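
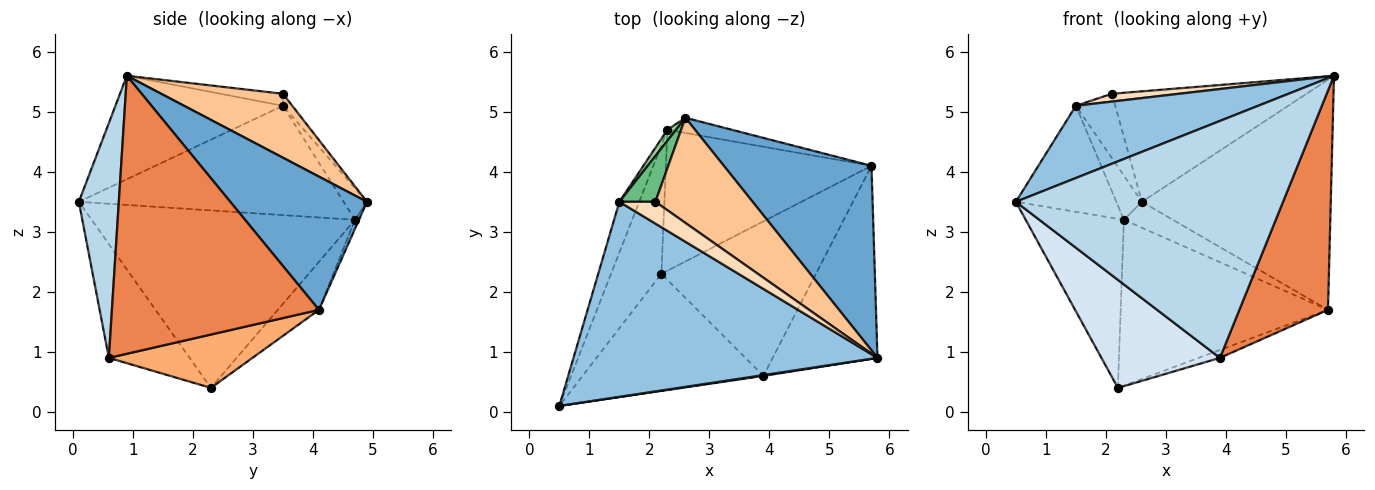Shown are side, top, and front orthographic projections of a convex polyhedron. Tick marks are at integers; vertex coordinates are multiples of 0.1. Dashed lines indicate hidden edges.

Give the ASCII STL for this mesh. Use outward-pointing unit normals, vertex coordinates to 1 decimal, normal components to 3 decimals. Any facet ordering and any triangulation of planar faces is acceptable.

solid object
 facet normal 0.492 0.679 0.545
  outer loop
   vertex 5.7 4.1 1.7
   vertex 2.6 4.9 3.5
   vertex 5.8 0.9 5.6
  endloop
 endfacet
 facet normal -0.304 -0.331 0.893
  outer loop
   vertex 1.5 3.5 5.1
   vertex 0.5 0.1 3.5
   vertex 5.8 0.9 5.6
  endloop
 endfacet
 facet normal 0.148 -0.989 0.003
  outer loop
   vertex 3.9 0.6 0.9
   vertex 5.8 0.9 5.6
   vertex 0.5 0.1 3.5
  endloop
 endfacet
 facet normal -0.420 -0.616 -0.667
  outer loop
   vertex 3.9 0.6 0.9
   vertex 0.5 0.1 3.5
   vertex 2.2 2.3 0.4
  endloop
 endfacet
 facet normal 0.869 -0.372 -0.327
  outer loop
   vertex 3.9 0.6 0.9
   vertex 5.7 4.1 1.7
   vertex 5.8 0.9 5.6
  endloop
 endfacet
 facet normal 0.326 0.048 -0.944
  outer loop
   vertex 3.9 0.6 0.9
   vertex 2.2 2.3 0.4
   vertex 5.7 4.1 1.7
  endloop
 endfacet
 facet normal 0.413 0.660 0.628
  outer loop
   vertex 2.1 3.5 5.3
   vertex 5.8 0.9 5.6
   vertex 2.6 4.9 3.5
  endloop
 endfacet
 facet normal -0.299 -0.322 0.898
  outer loop
   vertex 2.1 3.5 5.3
   vertex 1.5 3.5 5.1
   vertex 5.8 0.9 5.6
  endloop
 endfacet
 facet normal -0.190 0.800 0.569
  outer loop
   vertex 2.1 3.5 5.3
   vertex 2.6 4.9 3.5
   vertex 1.5 3.5 5.1
  endloop
 endfacet
 facet normal -0.664 0.726 0.179
  outer loop
   vertex 2.3 4.7 3.2
   vertex 1.5 3.5 5.1
   vertex 2.6 4.9 3.5
  endloop
 endfacet
 facet normal -0.070 0.861 -0.504
  outer loop
   vertex 2.3 4.7 3.2
   vertex 2.6 4.9 3.5
   vertex 5.7 4.1 1.7
  endloop
 endfacet
 facet normal -0.150 0.753 -0.640
  outer loop
   vertex 2.3 4.7 3.2
   vertex 5.7 4.1 1.7
   vertex 2.2 2.3 0.4
  endloop
 endfacet
 facet normal -0.906 0.338 -0.257
  outer loop
   vertex 2.3 4.7 3.2
   vertex 2.2 2.3 0.4
   vertex 0.5 0.1 3.5
  endloop
 endfacet
 facet normal -0.922 0.350 -0.167
  outer loop
   vertex 2.3 4.7 3.2
   vertex 0.5 0.1 3.5
   vertex 1.5 3.5 5.1
  endloop
 endfacet
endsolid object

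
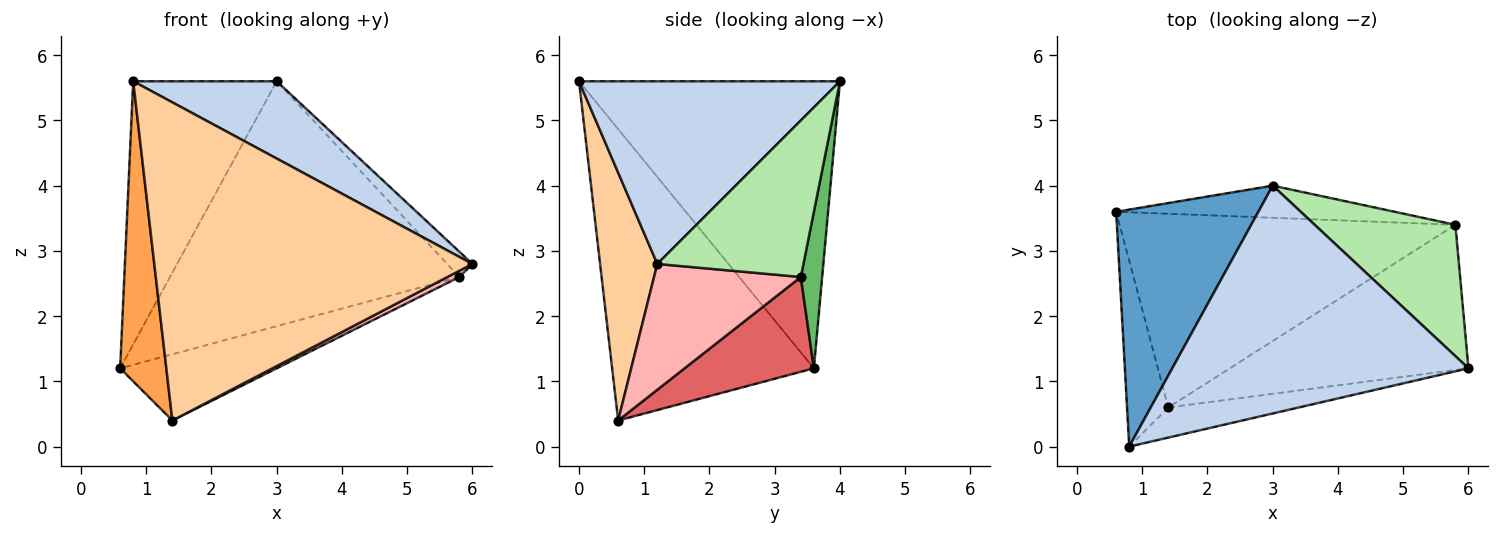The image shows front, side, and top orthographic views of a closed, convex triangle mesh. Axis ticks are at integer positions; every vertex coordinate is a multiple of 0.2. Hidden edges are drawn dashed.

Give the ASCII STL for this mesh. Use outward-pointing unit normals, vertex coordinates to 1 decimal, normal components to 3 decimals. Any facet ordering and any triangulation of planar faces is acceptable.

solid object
 facet normal -0.804 0.442 0.398
  outer loop
   vertex 3.0 4.0 5.6
   vertex 0.6 3.6 1.2
   vertex 0.8 0.0 5.6
  endloop
 endfacet
 facet normal 0.504 -0.277 0.818
  outer loop
   vertex 3.0 4.0 5.6
   vertex 0.8 0.0 5.6
   vertex 6.0 1.2 2.8
  endloop
 endfacet
 facet normal -0.966 -0.221 -0.137
  outer loop
   vertex 1.4 0.6 0.4
   vertex 0.8 0.0 5.6
   vertex 0.6 3.6 1.2
  endloop
 endfacet
 facet normal 0.176 -0.980 -0.093
  outer loop
   vertex 1.4 0.6 0.4
   vertex 6.0 1.2 2.8
   vertex 0.8 0.0 5.6
  endloop
 endfacet
 facet normal 0.073 0.989 -0.130
  outer loop
   vertex 5.8 3.4 2.6
   vertex 0.6 3.6 1.2
   vertex 3.0 4.0 5.6
  endloop
 endfacet
 facet normal 0.738 0.127 0.663
  outer loop
   vertex 5.8 3.4 2.6
   vertex 3.0 4.0 5.6
   vertex 6.0 1.2 2.8
  endloop
 endfacet
 facet normal 0.258 0.313 -0.914
  outer loop
   vertex 5.8 3.4 2.6
   vertex 1.4 0.6 0.4
   vertex 0.6 3.6 1.2
  endloop
 endfacet
 facet normal 0.466 -0.038 -0.884
  outer loop
   vertex 5.8 3.4 2.6
   vertex 6.0 1.2 2.8
   vertex 1.4 0.6 0.4
  endloop
 endfacet
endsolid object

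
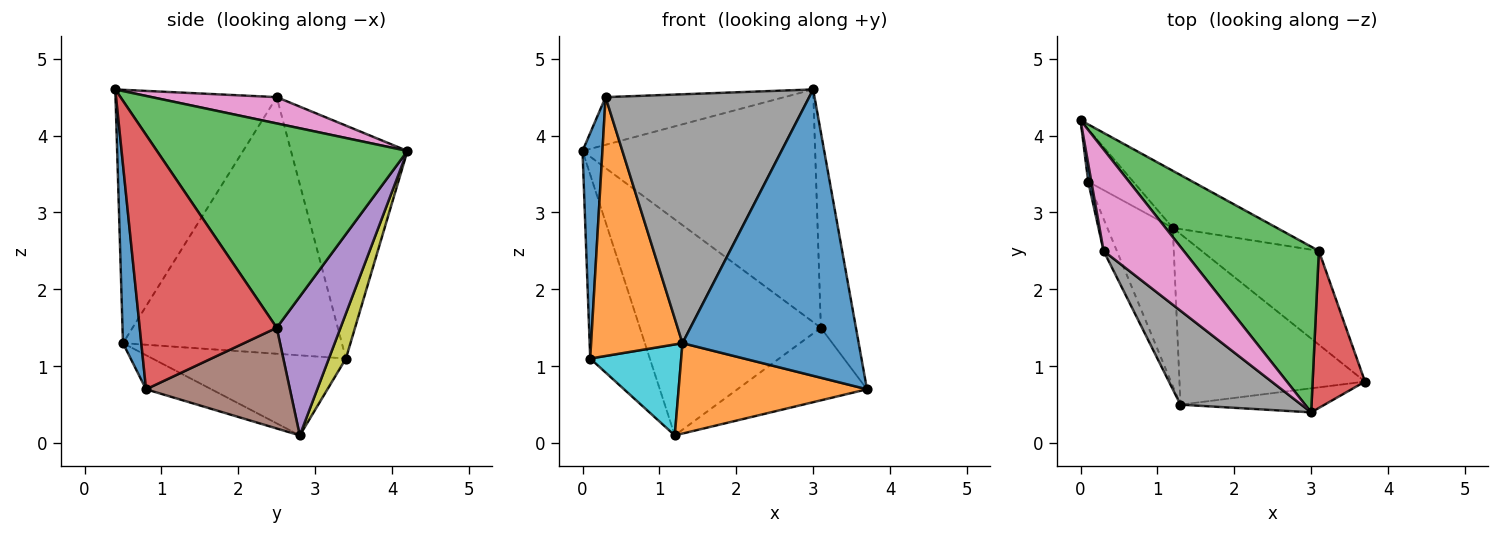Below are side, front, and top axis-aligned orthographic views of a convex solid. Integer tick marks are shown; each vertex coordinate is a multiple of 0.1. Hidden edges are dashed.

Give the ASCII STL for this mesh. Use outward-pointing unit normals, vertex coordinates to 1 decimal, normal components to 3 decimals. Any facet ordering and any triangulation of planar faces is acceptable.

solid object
 facet normal 0.103 -0.991 -0.083
  outer loop
   vertex 1.3 0.5 1.3
   vertex 3.7 0.8 0.7
   vertex 3.0 0.4 4.6
  endloop
 endfacet
 facet normal -0.160 -0.462 -0.872
  outer loop
   vertex 1.3 0.5 1.3
   vertex 1.2 2.8 0.1
   vertex 3.7 0.8 0.7
  endloop
 endfacet
 facet normal 0.659 0.612 0.436
  outer loop
   vertex 3.1 2.5 1.5
   vertex 0.0 4.2 3.8
   vertex 3.0 0.4 4.6
  endloop
 endfacet
 facet normal 0.950 0.243 0.195
  outer loop
   vertex 3.1 2.5 1.5
   vertex 3.0 0.4 4.6
   vertex 3.7 0.8 0.7
  endloop
 endfacet
 facet normal 0.323 0.915 -0.242
  outer loop
   vertex 3.1 2.5 1.5
   vertex 1.2 2.8 0.1
   vertex 0.0 4.2 3.8
  endloop
 endfacet
 facet normal 0.562 0.506 -0.654
  outer loop
   vertex 3.1 2.5 1.5
   vertex 3.7 0.8 0.7
   vertex 1.2 2.8 0.1
  endloop
 endfacet
 facet normal 0.285 0.408 0.868
  outer loop
   vertex 0.3 2.5 4.5
   vertex 3.0 0.4 4.6
   vertex 0.0 4.2 3.8
  endloop
 endfacet
 facet normal -0.595 -0.752 0.284
  outer loop
   vertex 0.3 2.5 4.5
   vertex 1.3 0.5 1.3
   vertex 3.0 0.4 4.6
  endloop
 endfacet
 facet normal 0.265 0.927 -0.265
  outer loop
   vertex 0.1 3.4 1.1
   vertex 0.0 4.2 3.8
   vertex 1.2 2.8 0.1
  endloop
 endfacet
 facet normal -0.727 -0.342 -0.595
  outer loop
   vertex 0.1 3.4 1.1
   vertex 1.2 2.8 0.1
   vertex 1.3 0.5 1.3
  endloop
 endfacet
 facet normal -0.986 -0.168 0.013
  outer loop
   vertex 0.1 3.4 1.1
   vertex 0.3 2.5 4.5
   vertex 0.0 4.2 3.8
  endloop
 endfacet
 facet normal -0.922 -0.385 -0.048
  outer loop
   vertex 0.1 3.4 1.1
   vertex 1.3 0.5 1.3
   vertex 0.3 2.5 4.5
  endloop
 endfacet
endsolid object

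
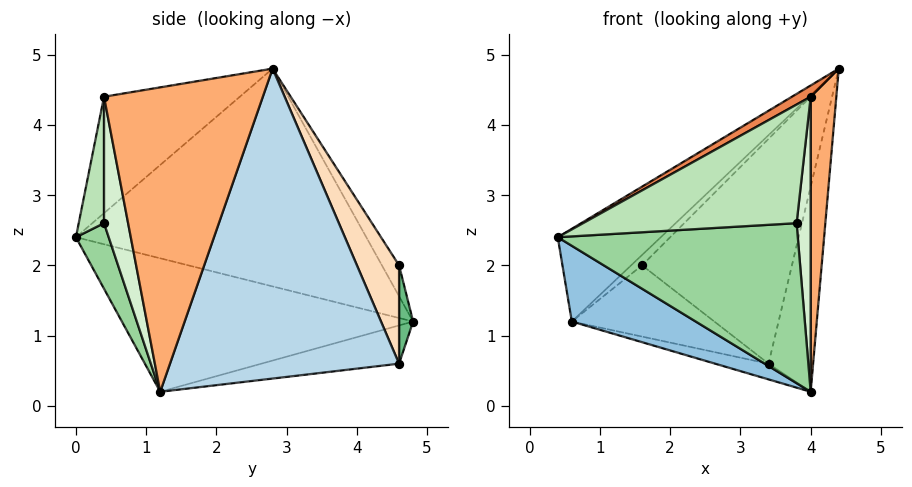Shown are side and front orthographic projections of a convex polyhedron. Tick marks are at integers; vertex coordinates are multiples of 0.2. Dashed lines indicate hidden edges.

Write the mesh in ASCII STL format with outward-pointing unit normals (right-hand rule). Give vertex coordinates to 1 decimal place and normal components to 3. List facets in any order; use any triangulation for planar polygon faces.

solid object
 facet normal -0.609 0.216 0.763
  outer loop
   vertex 0.6 4.8 1.2
   vertex 0.4 0.0 2.4
   vertex 4.4 2.8 4.8
  endloop
 endfacet
 facet normal -0.463 -0.197 -0.864
  outer loop
   vertex 4.0 1.2 0.2
   vertex 0.4 0.0 2.4
   vertex 0.6 4.8 1.2
  endloop
 endfacet
 facet normal 0.970 0.189 -0.150
  outer loop
   vertex 3.4 4.6 0.6
   vertex 4.4 2.8 4.8
   vertex 4.0 1.2 0.2
  endloop
 endfacet
 facet normal -0.203 0.079 -0.976
  outer loop
   vertex 3.4 4.6 0.6
   vertex 4.0 1.2 0.2
   vertex 0.6 4.8 1.2
  endloop
 endfacet
 facet normal -0.479 -0.066 0.875
  outer loop
   vertex 4.0 0.4 4.4
   vertex 4.4 2.8 4.8
   vertex 0.4 0.0 2.4
  endloop
 endfacet
 facet normal 0.987 -0.159 -0.030
  outer loop
   vertex 4.0 0.4 4.4
   vertex 4.0 1.2 0.2
   vertex 4.4 2.8 4.8
  endloop
 endfacet
 facet normal -0.543 0.346 0.765
  outer loop
   vertex 1.6 4.6 2.0
   vertex 0.6 4.8 1.2
   vertex 4.4 2.8 4.8
  endloop
 endfacet
 facet normal 0.256 0.909 0.329
  outer loop
   vertex 1.6 4.6 2.0
   vertex 4.4 2.8 4.8
   vertex 3.4 4.6 0.6
  endloop
 endfacet
 facet normal 0.097 0.987 0.125
  outer loop
   vertex 1.6 4.6 2.0
   vertex 3.4 4.6 0.6
   vertex 0.6 4.8 1.2
  endloop
 endfacet
 facet normal 0.129 -0.944 -0.304
  outer loop
   vertex 3.8 0.4 2.6
   vertex 0.4 0.0 2.4
   vertex 4.0 1.2 0.2
  endloop
 endfacet
 facet normal 0.118 -0.993 -0.013
  outer loop
   vertex 3.8 0.4 2.6
   vertex 4.0 0.4 4.4
   vertex 0.4 0.0 2.4
  endloop
 endfacet
 facet normal 0.860 -0.502 -0.096
  outer loop
   vertex 3.8 0.4 2.6
   vertex 4.0 1.2 0.2
   vertex 4.0 0.4 4.4
  endloop
 endfacet
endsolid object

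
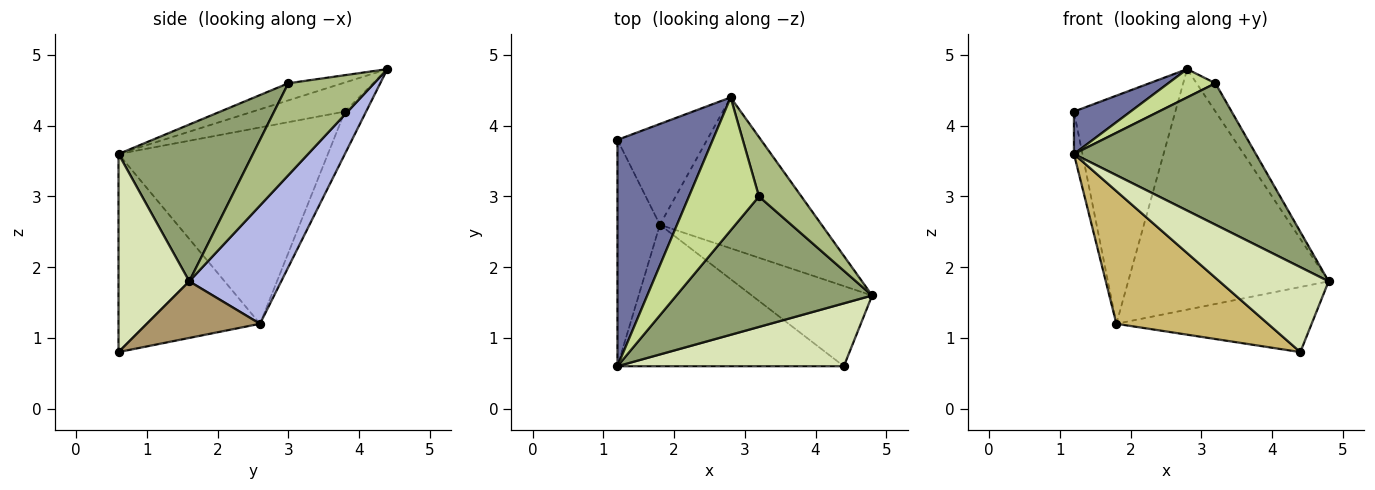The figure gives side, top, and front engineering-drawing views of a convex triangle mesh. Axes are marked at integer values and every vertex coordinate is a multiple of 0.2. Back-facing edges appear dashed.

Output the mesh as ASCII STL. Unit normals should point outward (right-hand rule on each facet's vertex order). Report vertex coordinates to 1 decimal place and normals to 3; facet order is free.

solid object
 facet normal -0.287 -0.177 0.942
  outer loop
   vertex 2.8 4.4 4.8
   vertex 1.2 3.8 4.2
   vertex 1.2 0.6 3.6
  endloop
 endfacet
 facet normal -0.977 0.040 -0.211
  outer loop
   vertex 1.8 2.6 1.2
   vertex 1.2 0.6 3.6
   vertex 1.2 3.8 4.2
  endloop
 endfacet
 facet normal -0.188 0.898 -0.397
  outer loop
   vertex 1.8 2.6 1.2
   vertex 1.2 3.8 4.2
   vertex 2.8 4.4 4.8
  endloop
 endfacet
 facet normal 0.362 0.790 -0.495
  outer loop
   vertex 1.8 2.6 1.2
   vertex 2.8 4.4 4.8
   vertex 4.8 1.6 1.8
  endloop
 endfacet
 facet normal 0.477 -0.646 0.596
  outer loop
   vertex 3.2 3.0 4.6
   vertex 1.2 0.6 3.6
   vertex 4.8 1.6 1.8
  endloop
 endfacet
 facet normal 0.890 0.196 0.411
  outer loop
   vertex 3.2 3.0 4.6
   vertex 4.8 1.6 1.8
   vertex 2.8 4.4 4.8
  endloop
 endfacet
 facet normal -0.233 -0.202 0.951
  outer loop
   vertex 3.2 3.0 4.6
   vertex 2.8 4.4 4.8
   vertex 1.2 0.6 3.6
  endloop
 endfacet
 facet normal 0.462 -0.713 0.528
  outer loop
   vertex 4.4 0.6 0.8
   vertex 4.8 1.6 1.8
   vertex 1.2 0.6 3.6
  endloop
 endfacet
 facet normal 0.343 0.592 -0.729
  outer loop
   vertex 4.4 0.6 0.8
   vertex 1.8 2.6 1.2
   vertex 4.8 1.6 1.8
  endloop
 endfacet
 facet normal -0.538 -0.576 -0.615
  outer loop
   vertex 4.4 0.6 0.8
   vertex 1.2 0.6 3.6
   vertex 1.8 2.6 1.2
  endloop
 endfacet
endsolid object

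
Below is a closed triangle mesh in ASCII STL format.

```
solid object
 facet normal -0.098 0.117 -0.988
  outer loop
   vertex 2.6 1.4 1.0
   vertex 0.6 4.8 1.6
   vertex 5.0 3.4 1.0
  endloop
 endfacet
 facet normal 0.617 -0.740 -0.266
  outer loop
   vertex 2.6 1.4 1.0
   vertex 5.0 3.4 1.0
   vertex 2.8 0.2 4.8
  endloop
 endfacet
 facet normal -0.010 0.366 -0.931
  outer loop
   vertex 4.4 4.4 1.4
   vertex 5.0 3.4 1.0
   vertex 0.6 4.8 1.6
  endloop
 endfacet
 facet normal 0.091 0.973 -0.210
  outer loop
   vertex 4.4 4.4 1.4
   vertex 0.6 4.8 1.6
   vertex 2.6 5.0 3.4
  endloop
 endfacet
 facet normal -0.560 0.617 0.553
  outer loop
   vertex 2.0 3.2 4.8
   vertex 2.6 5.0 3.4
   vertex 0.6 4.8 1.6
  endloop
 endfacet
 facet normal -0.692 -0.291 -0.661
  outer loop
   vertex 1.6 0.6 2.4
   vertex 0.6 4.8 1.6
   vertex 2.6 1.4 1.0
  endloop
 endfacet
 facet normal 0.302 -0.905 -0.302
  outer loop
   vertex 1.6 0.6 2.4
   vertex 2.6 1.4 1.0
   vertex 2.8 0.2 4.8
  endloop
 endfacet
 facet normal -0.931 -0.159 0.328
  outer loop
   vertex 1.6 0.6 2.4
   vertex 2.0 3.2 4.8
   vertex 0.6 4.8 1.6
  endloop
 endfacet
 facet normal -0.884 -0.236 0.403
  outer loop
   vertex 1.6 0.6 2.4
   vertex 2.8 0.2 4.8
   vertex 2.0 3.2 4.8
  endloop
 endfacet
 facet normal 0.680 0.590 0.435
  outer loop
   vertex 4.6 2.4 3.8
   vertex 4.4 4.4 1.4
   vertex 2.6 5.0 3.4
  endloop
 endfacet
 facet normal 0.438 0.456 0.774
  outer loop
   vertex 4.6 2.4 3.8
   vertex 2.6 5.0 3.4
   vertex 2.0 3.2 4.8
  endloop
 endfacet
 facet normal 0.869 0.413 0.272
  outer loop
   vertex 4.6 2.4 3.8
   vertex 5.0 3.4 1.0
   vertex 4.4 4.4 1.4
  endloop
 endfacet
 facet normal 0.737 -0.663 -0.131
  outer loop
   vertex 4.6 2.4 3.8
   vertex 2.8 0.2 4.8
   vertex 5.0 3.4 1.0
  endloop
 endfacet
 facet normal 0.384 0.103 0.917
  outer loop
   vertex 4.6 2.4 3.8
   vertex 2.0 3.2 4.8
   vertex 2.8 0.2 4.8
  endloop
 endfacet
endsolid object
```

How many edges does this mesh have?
21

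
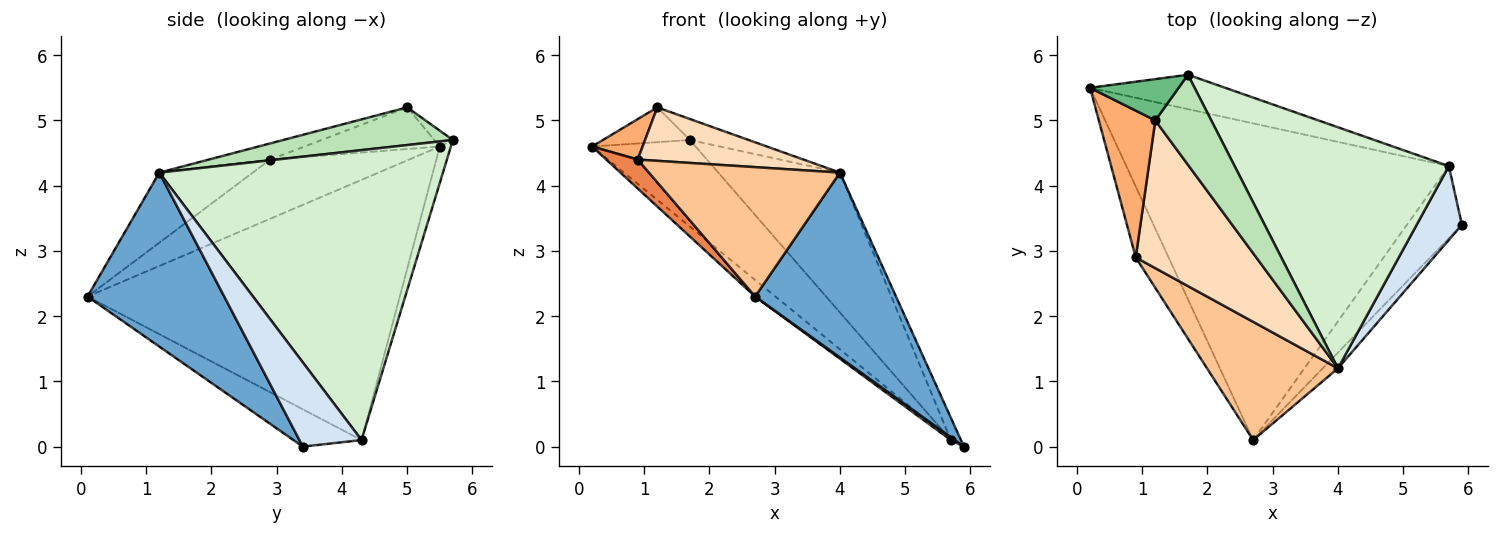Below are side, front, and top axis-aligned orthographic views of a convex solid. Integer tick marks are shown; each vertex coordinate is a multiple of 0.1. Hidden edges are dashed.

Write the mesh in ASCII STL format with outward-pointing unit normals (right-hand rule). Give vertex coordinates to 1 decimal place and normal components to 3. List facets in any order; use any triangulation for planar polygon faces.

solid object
 facet normal 0.695 -0.716 -0.061
  outer loop
   vertex 4.0 1.2 4.2
   vertex 2.7 0.1 2.3
   vertex 5.9 3.4 0.0
  endloop
 endfacet
 facet normal -0.627 0.041 -0.778
  outer loop
   vertex 5.7 4.3 0.1
   vertex 2.7 0.1 2.3
   vertex 0.2 5.5 4.6
  endloop
 endfacet
 facet normal -0.561 -0.033 -0.827
  outer loop
   vertex 5.7 4.3 0.1
   vertex 5.9 3.4 0.0
   vertex 2.7 0.1 2.3
  endloop
 endfacet
 facet normal 0.872 0.142 0.469
  outer loop
   vertex 5.7 4.3 0.1
   vertex 4.0 1.2 4.2
   vertex 5.9 3.4 0.0
  endloop
 endfacet
 facet normal -0.858 -0.194 -0.476
  outer loop
   vertex 0.9 2.9 4.4
   vertex 0.2 5.5 4.6
   vertex 2.7 0.1 2.3
  endloop
 endfacet
 facet normal -0.580 -0.216 0.786
  outer loop
   vertex 0.9 2.9 4.4
   vertex 1.2 5.0 5.2
   vertex 0.2 5.5 4.6
  endloop
 endfacet
 facet normal -0.340 -0.694 0.634
  outer loop
   vertex 0.9 2.9 4.4
   vertex 2.7 0.1 2.3
   vertex 4.0 1.2 4.2
  endloop
 endfacet
 facet normal -0.125 -0.338 0.933
  outer loop
   vertex 0.9 2.9 4.4
   vertex 4.0 1.2 4.2
   vertex 1.2 5.0 5.2
  endloop
 endfacet
 facet normal -0.136 0.638 0.758
  outer loop
   vertex 1.7 5.7 4.7
   vertex 0.2 5.5 4.6
   vertex 1.2 5.0 5.2
  endloop
 endfacet
 facet normal -0.099 0.925 -0.367
  outer loop
   vertex 1.7 5.7 4.7
   vertex 5.7 4.3 0.1
   vertex 0.2 5.5 4.6
  endloop
 endfacet
 facet normal 0.548 0.190 0.814
  outer loop
   vertex 1.7 5.7 4.7
   vertex 1.2 5.0 5.2
   vertex 4.0 1.2 4.2
  endloop
 endfacet
 facet normal 0.760 0.326 0.562
  outer loop
   vertex 1.7 5.7 4.7
   vertex 4.0 1.2 4.2
   vertex 5.7 4.3 0.1
  endloop
 endfacet
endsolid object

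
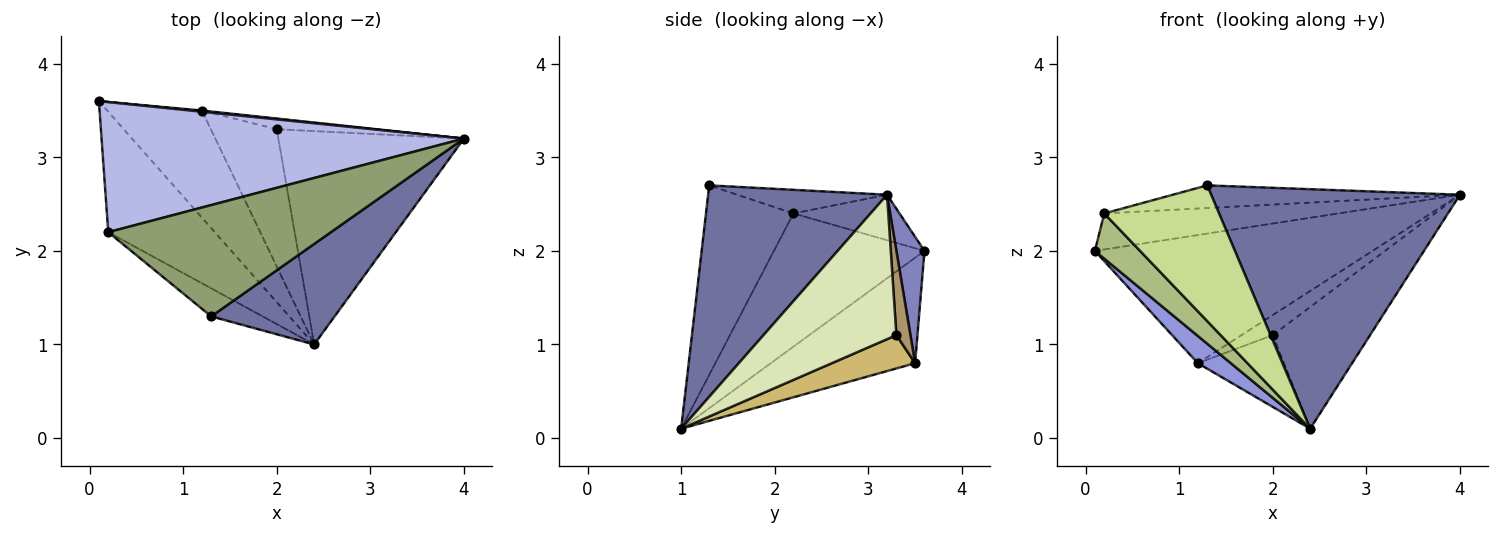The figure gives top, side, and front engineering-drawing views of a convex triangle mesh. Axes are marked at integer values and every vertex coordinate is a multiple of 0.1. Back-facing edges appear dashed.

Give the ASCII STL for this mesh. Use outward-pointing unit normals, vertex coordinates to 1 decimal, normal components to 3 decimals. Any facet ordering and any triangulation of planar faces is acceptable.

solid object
 facet normal 0.553 -0.768 0.323
  outer loop
   vertex 1.3 1.3 2.7
   vertex 2.4 1.0 0.1
   vertex 4.0 3.2 2.6
  endloop
 endfacet
 facet normal 0.101 0.995 0.009
  outer loop
   vertex 1.2 3.5 0.8
   vertex 0.1 3.6 2.0
   vertex 4.0 3.2 2.6
  endloop
 endfacet
 facet normal -0.734 -0.168 -0.659
  outer loop
   vertex 1.2 3.5 0.8
   vertex 2.4 1.0 0.1
   vertex 0.1 3.6 2.0
  endloop
 endfacet
 facet normal -0.120 0.265 0.957
  outer loop
   vertex 0.2 2.2 2.4
   vertex 4.0 3.2 2.6
   vertex 0.1 3.6 2.0
  endloop
 endfacet
 facet normal -0.104 0.198 0.975
  outer loop
   vertex 0.2 2.2 2.4
   vertex 1.3 1.3 2.7
   vertex 4.0 3.2 2.6
  endloop
 endfacet
 facet normal -0.760 -0.228 -0.608
  outer loop
   vertex 0.2 2.2 2.4
   vertex 0.1 3.6 2.0
   vertex 2.4 1.0 0.1
  endloop
 endfacet
 facet normal -0.598 -0.785 -0.162
  outer loop
   vertex 0.2 2.2 2.4
   vertex 2.4 1.0 0.1
   vertex 1.3 1.3 2.7
  endloop
 endfacet
 facet normal 0.560 0.410 -0.720
  outer loop
   vertex 2.0 3.3 1.1
   vertex 4.0 3.2 2.6
   vertex 2.4 1.0 0.1
  endloop
 endfacet
 facet normal 0.369 0.820 -0.437
  outer loop
   vertex 2.0 3.3 1.1
   vertex 1.2 3.5 0.8
   vertex 4.0 3.2 2.6
  endloop
 endfacet
 facet normal 0.409 0.423 -0.809
  outer loop
   vertex 2.0 3.3 1.1
   vertex 2.4 1.0 0.1
   vertex 1.2 3.5 0.8
  endloop
 endfacet
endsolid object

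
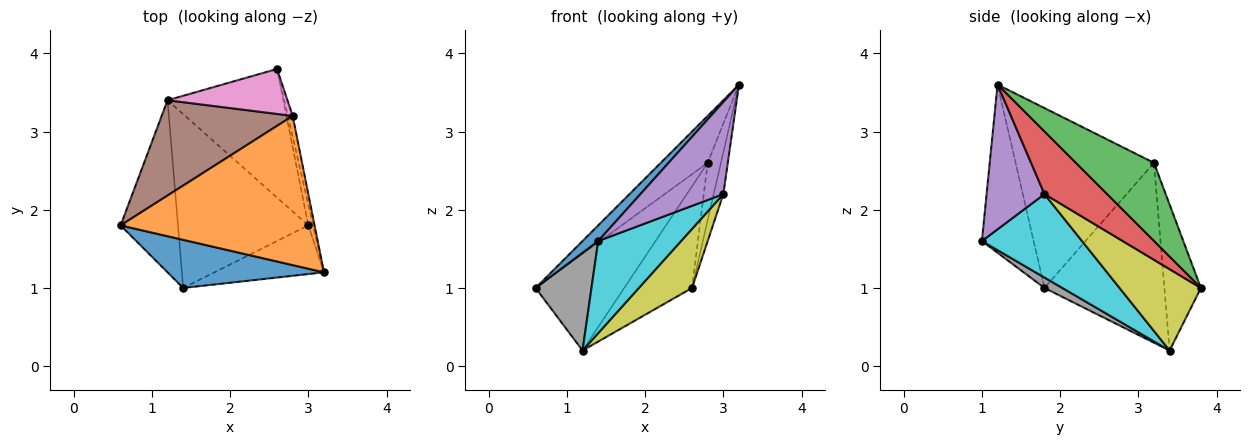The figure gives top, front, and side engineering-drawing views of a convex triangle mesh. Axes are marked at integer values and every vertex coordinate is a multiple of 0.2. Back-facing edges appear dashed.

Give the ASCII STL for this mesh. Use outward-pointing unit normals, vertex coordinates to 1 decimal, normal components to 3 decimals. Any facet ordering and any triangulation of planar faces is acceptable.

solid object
 facet normal -0.715 -0.216 0.665
  outer loop
   vertex 1.4 1.0 1.6
   vertex 3.2 1.2 3.6
   vertex 0.6 1.8 1.0
  endloop
 endfacet
 facet normal -0.663 0.225 0.714
  outer loop
   vertex 2.8 3.2 2.6
   vertex 0.6 1.8 1.0
   vertex 3.2 1.2 3.6
  endloop
 endfacet
 facet normal 0.984 0.167 -0.061
  outer loop
   vertex 2.8 3.2 2.6
   vertex 3.2 1.2 3.6
   vertex 2.6 3.8 1.0
  endloop
 endfacet
 facet normal 0.986 0.152 -0.076
  outer loop
   vertex 3.0 1.8 2.2
   vertex 2.6 3.8 1.0
   vertex 3.2 1.2 3.6
  endloop
 endfacet
 facet normal 0.525 -0.752 -0.397
  outer loop
   vertex 3.0 1.8 2.2
   vertex 3.2 1.2 3.6
   vertex 1.4 1.0 1.6
  endloop
 endfacet
 facet normal -0.694 0.513 0.505
  outer loop
   vertex 1.2 3.4 0.2
   vertex 0.6 1.8 1.0
   vertex 2.8 3.2 2.6
  endloop
 endfacet
 facet normal -0.442 0.820 0.363
  outer loop
   vertex 1.2 3.4 0.2
   vertex 2.8 3.2 2.6
   vertex 2.6 3.8 1.0
  endloop
 endfacet
 facet normal 0.156 -0.488 -0.859
  outer loop
   vertex 1.2 3.4 0.2
   vertex 1.4 1.0 1.6
   vertex 0.6 1.8 1.0
  endloop
 endfacet
 facet normal 0.538 -0.352 -0.766
  outer loop
   vertex 1.2 3.4 0.2
   vertex 2.6 3.8 1.0
   vertex 3.0 1.8 2.2
  endloop
 endfacet
 facet normal 0.492 -0.408 -0.769
  outer loop
   vertex 1.2 3.4 0.2
   vertex 3.0 1.8 2.2
   vertex 1.4 1.0 1.6
  endloop
 endfacet
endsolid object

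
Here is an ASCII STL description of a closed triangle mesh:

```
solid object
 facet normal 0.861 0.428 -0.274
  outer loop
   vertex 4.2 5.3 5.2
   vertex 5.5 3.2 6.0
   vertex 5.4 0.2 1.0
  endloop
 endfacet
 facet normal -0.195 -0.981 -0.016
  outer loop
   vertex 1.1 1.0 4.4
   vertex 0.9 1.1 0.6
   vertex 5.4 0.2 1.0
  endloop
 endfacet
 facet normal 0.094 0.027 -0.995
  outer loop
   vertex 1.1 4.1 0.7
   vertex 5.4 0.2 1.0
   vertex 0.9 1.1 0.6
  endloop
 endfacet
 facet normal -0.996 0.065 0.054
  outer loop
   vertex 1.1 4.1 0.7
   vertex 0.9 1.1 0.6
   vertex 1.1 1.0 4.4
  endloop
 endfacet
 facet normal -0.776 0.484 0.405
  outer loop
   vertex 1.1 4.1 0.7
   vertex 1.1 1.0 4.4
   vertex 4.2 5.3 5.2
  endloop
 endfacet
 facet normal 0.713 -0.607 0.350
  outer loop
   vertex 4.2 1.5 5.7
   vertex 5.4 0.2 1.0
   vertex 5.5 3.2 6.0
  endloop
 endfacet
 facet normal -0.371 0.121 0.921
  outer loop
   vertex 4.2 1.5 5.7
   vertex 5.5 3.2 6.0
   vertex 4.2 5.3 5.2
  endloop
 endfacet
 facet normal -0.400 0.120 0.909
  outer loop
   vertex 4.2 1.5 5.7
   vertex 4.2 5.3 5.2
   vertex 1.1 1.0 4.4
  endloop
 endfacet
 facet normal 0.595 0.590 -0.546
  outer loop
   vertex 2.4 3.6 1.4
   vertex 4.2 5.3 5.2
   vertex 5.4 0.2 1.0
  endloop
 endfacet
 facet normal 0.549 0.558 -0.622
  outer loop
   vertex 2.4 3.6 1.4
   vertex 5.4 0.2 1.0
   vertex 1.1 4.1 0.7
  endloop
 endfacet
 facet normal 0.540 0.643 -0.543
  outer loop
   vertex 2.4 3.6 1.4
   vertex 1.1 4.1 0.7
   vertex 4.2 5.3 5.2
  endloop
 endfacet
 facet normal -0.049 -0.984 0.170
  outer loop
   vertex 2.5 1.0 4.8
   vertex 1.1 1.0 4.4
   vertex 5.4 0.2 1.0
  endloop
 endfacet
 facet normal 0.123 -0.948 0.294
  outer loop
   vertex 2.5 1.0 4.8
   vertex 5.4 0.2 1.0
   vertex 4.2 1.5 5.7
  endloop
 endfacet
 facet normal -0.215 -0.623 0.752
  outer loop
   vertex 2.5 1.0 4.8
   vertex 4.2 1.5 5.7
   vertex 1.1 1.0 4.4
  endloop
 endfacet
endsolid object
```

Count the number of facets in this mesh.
14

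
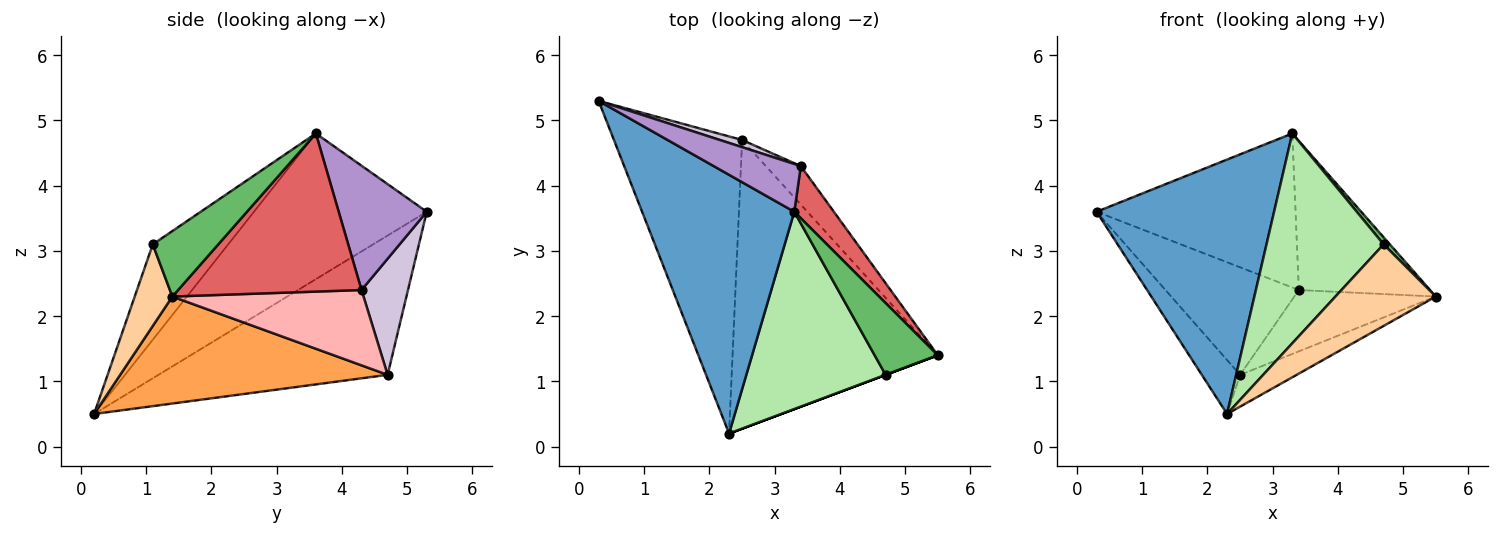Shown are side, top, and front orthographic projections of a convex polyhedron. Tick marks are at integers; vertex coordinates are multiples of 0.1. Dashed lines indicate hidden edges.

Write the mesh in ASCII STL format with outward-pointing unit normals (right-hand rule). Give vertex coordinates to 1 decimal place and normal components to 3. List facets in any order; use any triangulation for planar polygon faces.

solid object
 facet normal -0.564 -0.579 0.589
  outer loop
   vertex 3.3 3.6 4.8
   vertex 0.3 5.3 3.6
   vertex 2.3 0.2 0.5
  endloop
 endfacet
 facet normal -0.730 0.122 -0.672
  outer loop
   vertex 2.5 4.7 1.1
   vertex 2.3 0.2 0.5
   vertex 0.3 5.3 3.6
  endloop
 endfacet
 facet normal 0.460 0.097 -0.883
  outer loop
   vertex 2.5 4.7 1.1
   vertex 5.5 1.4 2.3
   vertex 2.3 0.2 0.5
  endloop
 endfacet
 facet normal 0.351 -0.936 0.000
  outer loop
   vertex 4.7 1.1 3.1
   vertex 2.3 0.2 0.5
   vertex 5.5 1.4 2.3
  endloop
 endfacet
 facet normal 0.718 -0.069 0.692
  outer loop
   vertex 4.7 1.1 3.1
   vertex 5.5 1.4 2.3
   vertex 3.3 3.6 4.8
  endloop
 endfacet
 facet normal -0.425 -0.660 0.620
  outer loop
   vertex 4.7 1.1 3.1
   vertex 3.3 3.6 4.8
   vertex 2.3 0.2 0.5
  endloop
 endfacet
 facet normal 0.797 0.570 0.200
  outer loop
   vertex 3.4 4.3 2.4
   vertex 3.3 3.6 4.8
   vertex 5.5 1.4 2.3
  endloop
 endfacet
 facet normal 0.753 0.557 -0.350
  outer loop
   vertex 3.4 4.3 2.4
   vertex 5.5 1.4 2.3
   vertex 2.5 4.7 1.1
  endloop
 endfacet
 facet normal 0.389 0.880 0.273
  outer loop
   vertex 3.4 4.3 2.4
   vertex 0.3 5.3 3.6
   vertex 3.3 3.6 4.8
  endloop
 endfacet
 facet normal 0.328 0.942 0.063
  outer loop
   vertex 3.4 4.3 2.4
   vertex 2.5 4.7 1.1
   vertex 0.3 5.3 3.6
  endloop
 endfacet
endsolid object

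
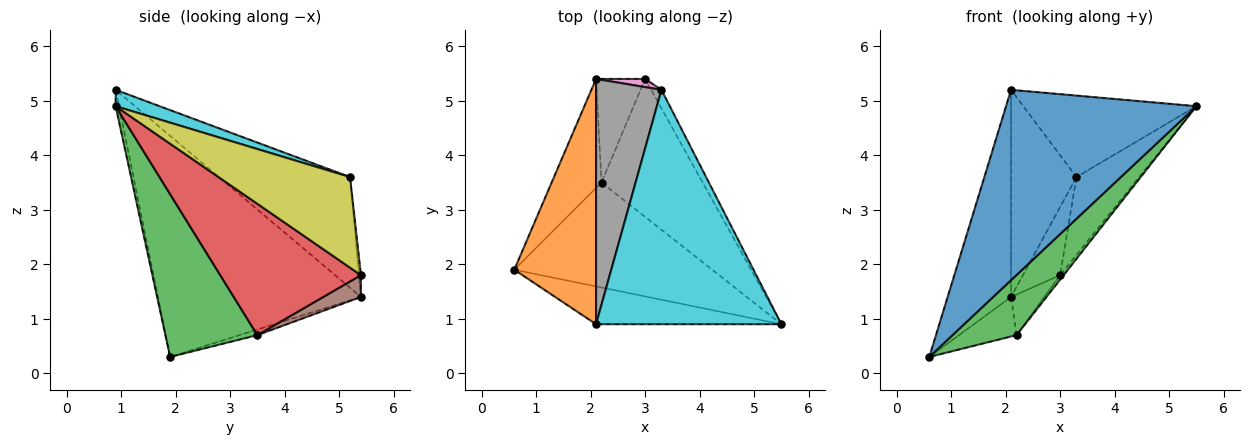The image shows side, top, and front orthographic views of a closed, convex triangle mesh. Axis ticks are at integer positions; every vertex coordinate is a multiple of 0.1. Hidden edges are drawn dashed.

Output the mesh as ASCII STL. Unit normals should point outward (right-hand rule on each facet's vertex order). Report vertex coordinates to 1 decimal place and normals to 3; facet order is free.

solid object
 facet normal -0.017 -0.981 -0.195
  outer loop
   vertex 2.1 0.9 5.2
   vertex 0.6 1.9 0.3
   vertex 5.5 0.9 4.9
  endloop
 endfacet
 facet normal -0.900 0.281 0.333
  outer loop
   vertex 2.1 5.4 1.4
   vertex 0.6 1.9 0.3
   vertex 2.1 0.9 5.2
  endloop
 endfacet
 facet normal 0.581 -0.404 -0.707
  outer loop
   vertex 2.2 3.5 0.7
   vertex 5.5 0.9 4.9
   vertex 0.6 1.9 0.3
  endloop
 endfacet
 facet normal 0.792 0.020 -0.610
  outer loop
   vertex 2.2 3.5 0.7
   vertex 3.0 5.4 1.8
   vertex 5.5 0.9 4.9
  endloop
 endfacet
 facet normal -0.105 0.339 -0.935
  outer loop
   vertex 2.2 3.5 0.7
   vertex 0.6 1.9 0.3
   vertex 2.1 5.4 1.4
  endloop
 endfacet
 facet normal 0.382 0.337 -0.860
  outer loop
   vertex 2.2 3.5 0.7
   vertex 2.1 5.4 1.4
   vertex 3.0 5.4 1.8
  endloop
 endfacet
 facet normal -0.053 0.991 0.119
  outer loop
   vertex 3.3 5.2 3.6
   vertex 3.0 5.4 1.8
   vertex 2.1 5.4 1.4
  endloop
 endfacet
 facet normal -0.791 0.395 0.467
  outer loop
   vertex 3.3 5.2 3.6
   vertex 2.1 5.4 1.4
   vertex 2.1 0.9 5.2
  endloop
 endfacet
 facet normal 0.898 0.428 -0.102
  outer loop
   vertex 3.3 5.2 3.6
   vertex 5.5 0.9 4.9
   vertex 3.0 5.4 1.8
  endloop
 endfacet
 facet normal 0.083 0.327 0.941
  outer loop
   vertex 3.3 5.2 3.6
   vertex 2.1 0.9 5.2
   vertex 5.5 0.9 4.9
  endloop
 endfacet
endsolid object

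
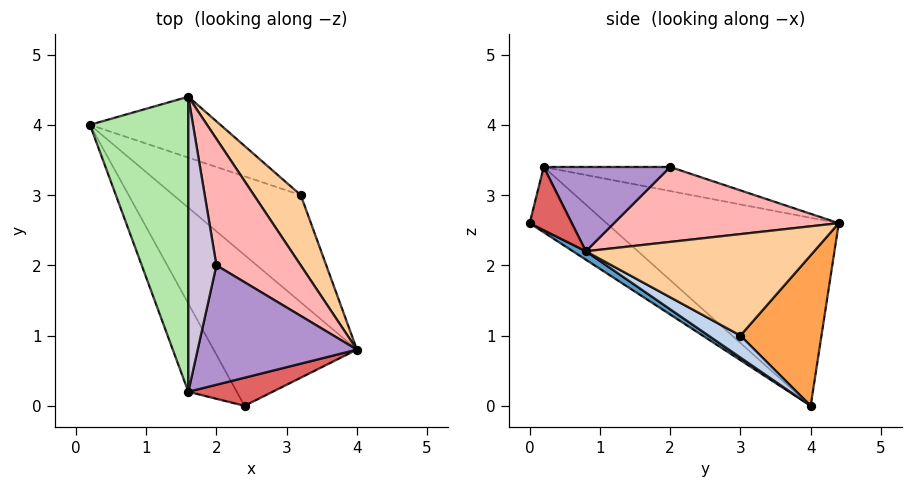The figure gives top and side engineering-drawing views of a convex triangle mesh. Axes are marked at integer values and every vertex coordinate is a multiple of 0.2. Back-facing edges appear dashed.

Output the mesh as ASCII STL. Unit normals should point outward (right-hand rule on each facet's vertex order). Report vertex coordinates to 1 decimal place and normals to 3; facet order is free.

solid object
 facet normal 0.050 -0.525 -0.850
  outer loop
   vertex 2.4 0.0 2.6
   vertex 0.2 4.0 0.0
   vertex 4.0 0.8 2.2
  endloop
 endfacet
 facet normal 0.153 -0.430 -0.890
  outer loop
   vertex 3.2 3.0 1.0
   vertex 4.0 0.8 2.2
   vertex 0.2 4.0 0.0
  endloop
 endfacet
 facet normal 0.398 0.850 -0.345
  outer loop
   vertex 3.2 3.0 1.0
   vertex 0.2 4.0 0.0
   vertex 1.6 4.4 2.6
  endloop
 endfacet
 facet normal 0.793 0.488 0.366
  outer loop
   vertex 3.2 3.0 1.0
   vertex 1.6 4.4 2.6
   vertex 4.0 0.8 2.2
  endloop
 endfacet
 facet normal -0.618 -0.638 -0.459
  outer loop
   vertex 1.6 0.2 3.4
   vertex 0.2 4.0 0.0
   vertex 2.4 0.0 2.6
  endloop
 endfacet
 facet normal -0.883 0.088 0.462
  outer loop
   vertex 1.6 0.2 3.4
   vertex 1.6 4.4 2.6
   vertex 0.2 4.0 0.0
  endloop
 endfacet
 facet normal 0.469 -0.625 0.625
  outer loop
   vertex 1.6 0.2 3.4
   vertex 2.4 0.0 2.6
   vertex 4.0 0.8 2.2
  endloop
 endfacet
 facet normal 0.625 0.339 0.703
  outer loop
   vertex 2.0 2.0 3.4
   vertex 4.0 0.8 2.2
   vertex 1.6 4.4 2.6
  endloop
 endfacet
 facet normal 0.465 -0.103 0.879
  outer loop
   vertex 2.0 2.0 3.4
   vertex 1.6 0.2 3.4
   vertex 4.0 0.8 2.2
  endloop
 endfacet
 facet normal -0.644 0.143 0.751
  outer loop
   vertex 2.0 2.0 3.4
   vertex 1.6 4.4 2.6
   vertex 1.6 0.2 3.4
  endloop
 endfacet
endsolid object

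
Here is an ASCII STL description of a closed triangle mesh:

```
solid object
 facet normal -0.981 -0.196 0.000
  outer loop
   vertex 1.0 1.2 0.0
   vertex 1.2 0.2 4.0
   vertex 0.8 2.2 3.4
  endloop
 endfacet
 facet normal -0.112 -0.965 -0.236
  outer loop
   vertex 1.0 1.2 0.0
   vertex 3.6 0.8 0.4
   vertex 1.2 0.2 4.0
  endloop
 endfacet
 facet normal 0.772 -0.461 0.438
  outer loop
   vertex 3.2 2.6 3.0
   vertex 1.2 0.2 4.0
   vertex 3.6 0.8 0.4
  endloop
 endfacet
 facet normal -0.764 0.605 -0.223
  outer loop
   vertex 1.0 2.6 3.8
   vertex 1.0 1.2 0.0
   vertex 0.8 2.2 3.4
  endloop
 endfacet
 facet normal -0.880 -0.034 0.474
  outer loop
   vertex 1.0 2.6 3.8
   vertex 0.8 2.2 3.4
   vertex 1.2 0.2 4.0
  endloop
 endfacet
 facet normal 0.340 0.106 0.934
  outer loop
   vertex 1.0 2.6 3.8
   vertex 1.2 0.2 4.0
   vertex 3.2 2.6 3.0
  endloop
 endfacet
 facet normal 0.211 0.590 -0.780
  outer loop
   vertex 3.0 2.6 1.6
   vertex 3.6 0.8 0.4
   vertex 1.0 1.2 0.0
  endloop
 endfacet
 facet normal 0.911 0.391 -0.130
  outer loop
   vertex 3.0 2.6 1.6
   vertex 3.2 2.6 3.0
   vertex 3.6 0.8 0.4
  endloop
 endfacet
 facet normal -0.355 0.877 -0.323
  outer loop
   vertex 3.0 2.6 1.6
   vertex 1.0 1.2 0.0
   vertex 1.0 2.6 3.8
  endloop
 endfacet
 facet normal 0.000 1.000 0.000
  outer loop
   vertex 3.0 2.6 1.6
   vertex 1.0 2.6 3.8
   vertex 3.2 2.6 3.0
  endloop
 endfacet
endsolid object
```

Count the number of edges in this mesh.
15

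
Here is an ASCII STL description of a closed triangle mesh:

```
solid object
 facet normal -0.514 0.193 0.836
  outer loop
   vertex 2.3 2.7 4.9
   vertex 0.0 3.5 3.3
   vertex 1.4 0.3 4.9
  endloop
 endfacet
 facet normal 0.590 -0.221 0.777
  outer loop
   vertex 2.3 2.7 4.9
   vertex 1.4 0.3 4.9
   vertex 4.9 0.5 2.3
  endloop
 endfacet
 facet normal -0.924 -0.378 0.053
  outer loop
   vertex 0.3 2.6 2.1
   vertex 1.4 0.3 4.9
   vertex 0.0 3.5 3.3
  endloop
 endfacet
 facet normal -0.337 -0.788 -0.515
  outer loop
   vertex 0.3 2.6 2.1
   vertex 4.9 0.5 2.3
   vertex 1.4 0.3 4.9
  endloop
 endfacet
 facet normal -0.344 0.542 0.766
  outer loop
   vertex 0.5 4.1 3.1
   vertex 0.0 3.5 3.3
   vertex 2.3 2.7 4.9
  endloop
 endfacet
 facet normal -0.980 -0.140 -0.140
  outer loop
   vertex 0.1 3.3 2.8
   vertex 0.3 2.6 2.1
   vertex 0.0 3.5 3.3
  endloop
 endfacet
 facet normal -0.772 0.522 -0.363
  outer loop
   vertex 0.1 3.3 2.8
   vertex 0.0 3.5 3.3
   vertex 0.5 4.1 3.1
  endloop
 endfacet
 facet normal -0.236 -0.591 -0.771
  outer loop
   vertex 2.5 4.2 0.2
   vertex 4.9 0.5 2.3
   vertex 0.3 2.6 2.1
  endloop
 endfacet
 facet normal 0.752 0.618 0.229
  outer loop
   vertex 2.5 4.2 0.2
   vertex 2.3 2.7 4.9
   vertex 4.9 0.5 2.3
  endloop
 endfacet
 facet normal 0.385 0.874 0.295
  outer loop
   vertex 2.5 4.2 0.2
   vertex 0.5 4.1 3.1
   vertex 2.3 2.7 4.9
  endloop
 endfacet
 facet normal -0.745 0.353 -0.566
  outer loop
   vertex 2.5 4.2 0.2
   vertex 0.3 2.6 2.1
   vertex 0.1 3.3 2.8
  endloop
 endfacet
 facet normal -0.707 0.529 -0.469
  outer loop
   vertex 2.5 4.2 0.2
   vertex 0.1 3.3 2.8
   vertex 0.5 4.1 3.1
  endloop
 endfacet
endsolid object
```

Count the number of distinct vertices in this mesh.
8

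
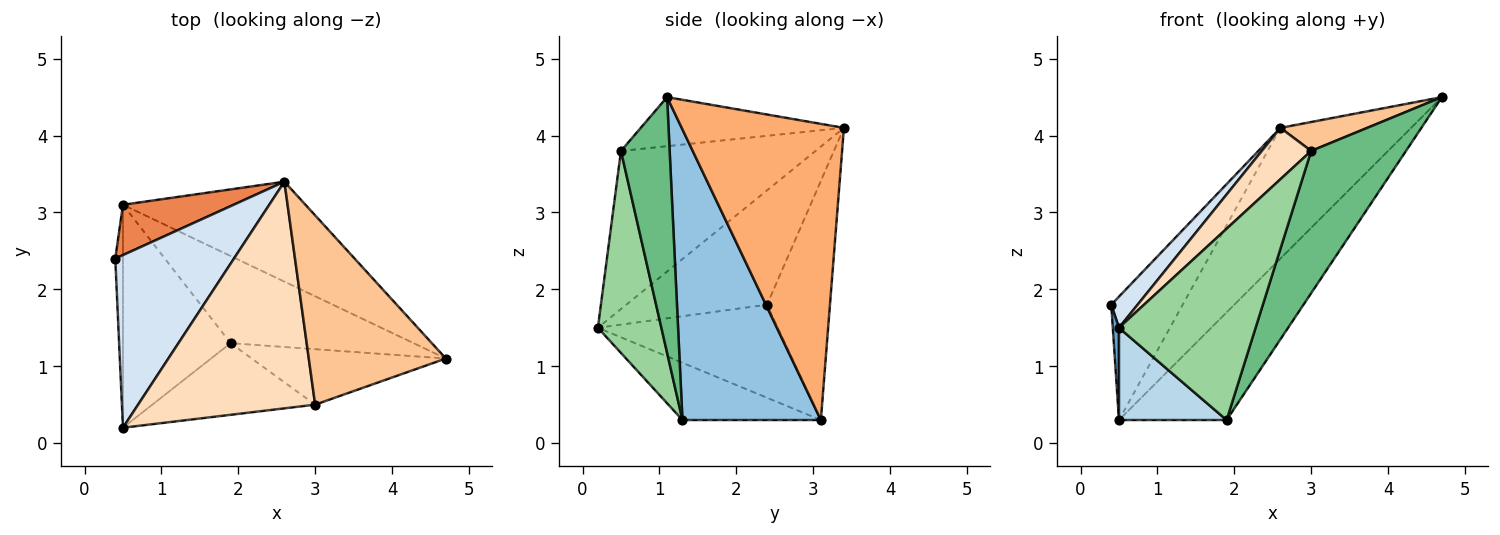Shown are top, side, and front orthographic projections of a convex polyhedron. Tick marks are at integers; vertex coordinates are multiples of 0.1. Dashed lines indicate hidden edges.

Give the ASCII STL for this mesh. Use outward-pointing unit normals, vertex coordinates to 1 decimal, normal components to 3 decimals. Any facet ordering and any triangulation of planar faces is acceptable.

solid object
 facet normal -0.996 -0.034 -0.082
  outer loop
   vertex 0.5 3.1 0.3
   vertex 0.5 0.2 1.5
   vertex 0.4 2.4 1.8
  endloop
 endfacet
 facet normal 0.707 0.550 -0.445
  outer loop
   vertex 1.9 1.3 0.3
   vertex 0.5 3.1 0.3
   vertex 4.7 1.1 4.5
  endloop
 endfacet
 facet normal -0.441 -0.343 -0.829
  outer loop
   vertex 1.9 1.3 0.3
   vertex 0.5 0.2 1.5
   vertex 0.5 3.1 0.3
  endloop
 endfacet
 facet normal -0.688 -0.129 0.714
  outer loop
   vertex 2.6 3.4 4.1
   vertex 0.4 2.4 1.8
   vertex 0.5 0.2 1.5
  endloop
 endfacet
 facet normal -0.632 0.717 0.293
  outer loop
   vertex 2.6 3.4 4.1
   vertex 0.5 3.1 0.3
   vertex 0.4 2.4 1.8
  endloop
 endfacet
 facet normal 0.702 0.566 -0.433
  outer loop
   vertex 2.6 3.4 4.1
   vertex 4.7 1.1 4.5
   vertex 0.5 3.1 0.3
  endloop
 endfacet
 facet normal -0.333 -0.142 0.932
  outer loop
   vertex 3.0 0.5 3.8
   vertex 4.7 1.1 4.5
   vertex 2.6 3.4 4.1
  endloop
 endfacet
 facet normal -0.657 -0.167 0.736
  outer loop
   vertex 3.0 0.5 3.8
   vertex 2.6 3.4 4.1
   vertex 0.5 0.2 1.5
  endloop
 endfacet
 facet normal 0.432 -0.840 -0.328
  outer loop
   vertex 3.0 0.5 3.8
   vertex 1.9 1.3 0.3
   vertex 4.7 1.1 4.5
  endloop
 endfacet
 facet normal 0.399 -0.859 -0.322
  outer loop
   vertex 3.0 0.5 3.8
   vertex 0.5 0.2 1.5
   vertex 1.9 1.3 0.3
  endloop
 endfacet
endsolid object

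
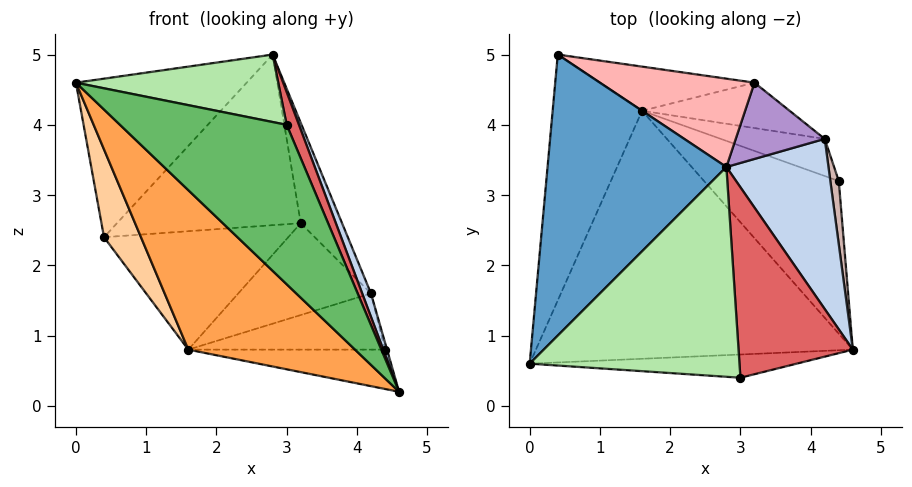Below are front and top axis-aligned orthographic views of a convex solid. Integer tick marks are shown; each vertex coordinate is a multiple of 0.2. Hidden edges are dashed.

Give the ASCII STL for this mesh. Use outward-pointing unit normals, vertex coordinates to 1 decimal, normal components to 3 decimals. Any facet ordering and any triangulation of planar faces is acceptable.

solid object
 facet normal -0.524 0.418 0.742
  outer loop
   vertex 2.8 3.4 5.0
   vertex 0.4 5.0 2.4
   vertex 0.0 0.6 4.6
  endloop
 endfacet
 facet normal 0.926 -0.052 0.375
  outer loop
   vertex 4.2 3.8 1.6
   vertex 2.8 3.4 5.0
   vertex 4.6 0.8 0.2
  endloop
 endfacet
 facet normal -0.616 -0.426 -0.663
  outer loop
   vertex 1.6 4.2 0.8
   vertex 4.6 0.8 0.2
   vertex 0.0 0.6 4.6
  endloop
 endfacet
 facet normal -0.829 -0.188 -0.527
  outer loop
   vertex 1.6 4.2 0.8
   vertex 0.0 0.6 4.6
   vertex 0.4 5.0 2.4
  endloop
 endfacet
 facet normal -0.094 -0.985 -0.143
  outer loop
   vertex 3.0 0.4 4.0
   vertex 0.0 0.6 4.6
   vertex 4.6 0.8 0.2
  endloop
 endfacet
 facet normal 0.168 -0.302 0.939
  outer loop
   vertex 3.0 0.4 4.0
   vertex 2.8 3.4 5.0
   vertex 0.0 0.6 4.6
  endloop
 endfacet
 facet normal 0.922 -0.066 0.381
  outer loop
   vertex 3.0 0.4 4.0
   vertex 4.6 0.8 0.2
   vertex 2.8 3.4 5.0
  endloop
 endfacet
 facet normal 0.094 0.884 0.458
  outer loop
   vertex 3.2 4.6 2.6
   vertex 0.4 5.0 2.4
   vertex 2.8 3.4 5.0
  endloop
 endfacet
 facet normal 0.779 0.499 0.379
  outer loop
   vertex 3.2 4.6 2.6
   vertex 2.8 3.4 5.0
   vertex 4.2 3.8 1.6
  endloop
 endfacet
 facet normal 0.157 0.925 -0.345
  outer loop
   vertex 3.2 4.6 2.6
   vertex 1.6 4.2 0.8
   vertex 0.4 5.0 2.4
  endloop
 endfacet
 facet normal 0.264 0.865 -0.427
  outer loop
   vertex 3.2 4.6 2.6
   vertex 4.2 3.8 1.6
   vertex 1.6 4.2 0.8
  endloop
 endfacet
 facet normal 0.974 0.025 0.225
  outer loop
   vertex 4.4 3.2 0.8
   vertex 4.2 3.8 1.6
   vertex 4.6 0.8 0.2
  endloop
 endfacet
 facet normal 0.089 0.249 -0.965
  outer loop
   vertex 4.4 3.2 0.8
   vertex 4.6 0.8 0.2
   vertex 1.6 4.2 0.8
  endloop
 endfacet
 facet normal 0.286 0.800 -0.528
  outer loop
   vertex 4.4 3.2 0.8
   vertex 1.6 4.2 0.8
   vertex 4.2 3.8 1.6
  endloop
 endfacet
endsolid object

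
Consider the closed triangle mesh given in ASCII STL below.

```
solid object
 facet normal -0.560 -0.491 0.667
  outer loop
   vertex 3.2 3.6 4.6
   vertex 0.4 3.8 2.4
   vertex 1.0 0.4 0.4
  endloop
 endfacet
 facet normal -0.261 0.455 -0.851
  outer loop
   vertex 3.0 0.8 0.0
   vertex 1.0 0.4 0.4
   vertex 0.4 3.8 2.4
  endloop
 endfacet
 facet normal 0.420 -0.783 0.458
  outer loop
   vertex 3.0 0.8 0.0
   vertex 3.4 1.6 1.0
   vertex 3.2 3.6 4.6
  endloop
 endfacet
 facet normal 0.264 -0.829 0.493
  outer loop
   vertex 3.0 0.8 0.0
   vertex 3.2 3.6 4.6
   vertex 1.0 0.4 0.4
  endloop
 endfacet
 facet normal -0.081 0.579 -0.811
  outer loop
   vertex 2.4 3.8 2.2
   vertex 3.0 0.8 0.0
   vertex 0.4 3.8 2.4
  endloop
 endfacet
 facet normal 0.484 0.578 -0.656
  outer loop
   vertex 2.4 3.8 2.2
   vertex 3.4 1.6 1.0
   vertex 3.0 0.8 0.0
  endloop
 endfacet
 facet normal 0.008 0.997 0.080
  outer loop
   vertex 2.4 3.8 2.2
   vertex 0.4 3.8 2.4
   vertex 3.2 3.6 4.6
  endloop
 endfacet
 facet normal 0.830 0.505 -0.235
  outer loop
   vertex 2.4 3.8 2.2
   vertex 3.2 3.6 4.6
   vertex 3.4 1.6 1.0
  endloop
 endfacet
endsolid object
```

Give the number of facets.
8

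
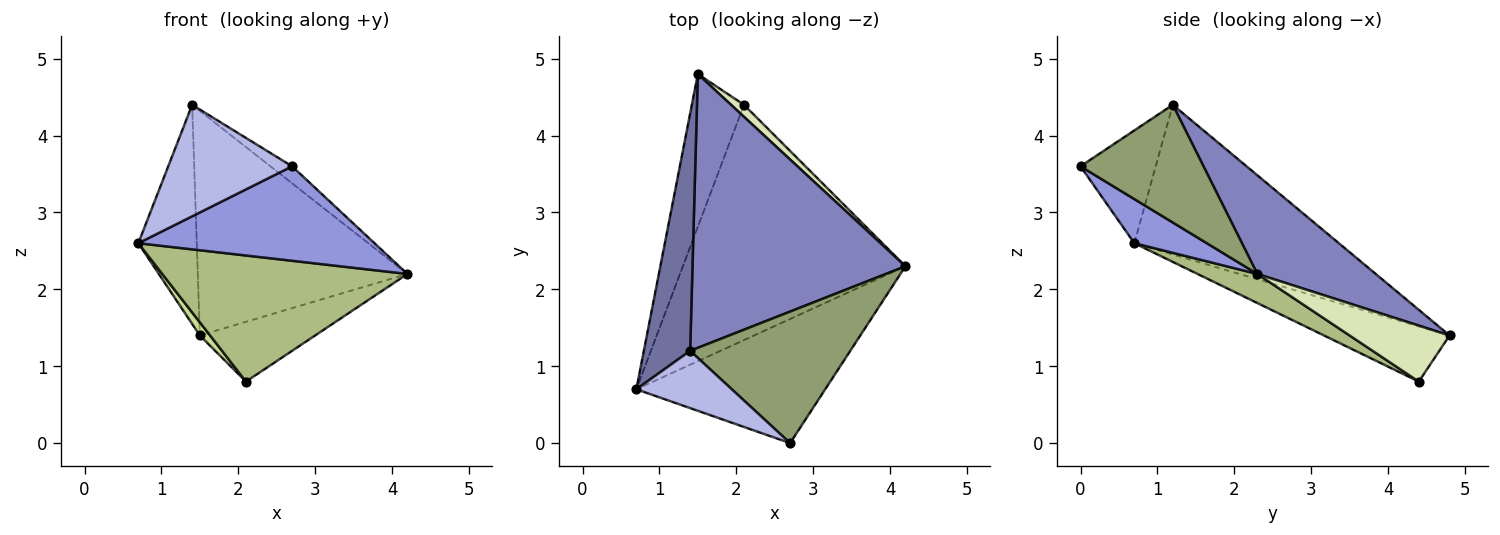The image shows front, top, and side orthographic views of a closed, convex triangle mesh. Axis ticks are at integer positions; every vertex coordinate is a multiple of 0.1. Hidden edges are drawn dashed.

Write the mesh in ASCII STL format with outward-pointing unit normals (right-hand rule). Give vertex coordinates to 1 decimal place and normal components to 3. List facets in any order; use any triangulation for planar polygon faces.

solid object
 facet normal -0.922 0.263 0.285
  outer loop
   vertex 1.4 1.2 4.4
   vertex 1.5 4.8 1.4
   vertex 0.7 0.7 2.6
  endloop
 endfacet
 facet normal 0.337 0.597 0.728
  outer loop
   vertex 1.4 1.2 4.4
   vertex 4.2 2.3 2.2
   vertex 1.5 4.8 1.4
  endloop
 endfacet
 facet normal 0.183 -0.595 -0.782
  outer loop
   vertex 2.7 0.0 3.6
   vertex 0.7 0.7 2.6
   vertex 4.2 2.3 2.2
  endloop
 endfacet
 facet normal -0.475 -0.783 0.402
  outer loop
   vertex 2.7 0.0 3.6
   vertex 1.4 1.2 4.4
   vertex 0.7 0.7 2.6
  endloop
 endfacet
 facet normal 0.589 0.104 0.801
  outer loop
   vertex 2.7 0.0 3.6
   vertex 4.2 2.3 2.2
   vertex 1.4 1.2 4.4
  endloop
 endfacet
 facet normal 0.114 -0.469 -0.876
  outer loop
   vertex 2.1 4.4 0.8
   vertex 4.2 2.3 2.2
   vertex 0.7 0.7 2.6
  endloop
 endfacet
 facet normal -0.725 -0.059 -0.686
  outer loop
   vertex 2.1 4.4 0.8
   vertex 0.7 0.7 2.6
   vertex 1.5 4.8 1.4
  endloop
 endfacet
 facet normal 0.648 0.747 0.149
  outer loop
   vertex 2.1 4.4 0.8
   vertex 1.5 4.8 1.4
   vertex 4.2 2.3 2.2
  endloop
 endfacet
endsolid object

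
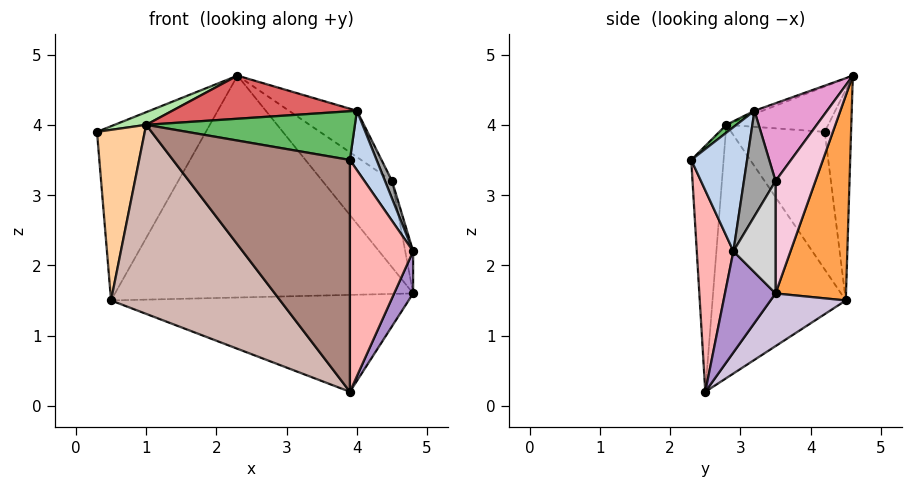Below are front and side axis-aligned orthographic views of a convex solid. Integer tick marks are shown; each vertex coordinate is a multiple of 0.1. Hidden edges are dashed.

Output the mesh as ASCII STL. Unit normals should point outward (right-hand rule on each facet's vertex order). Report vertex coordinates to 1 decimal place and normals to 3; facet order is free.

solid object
 facet normal -0.234 0.967 0.101
  outer loop
   vertex 0.5 4.5 1.5
   vertex 0.3 4.2 3.9
   vertex 2.3 4.6 4.7
  endloop
 endfacet
 facet normal 0.830 -0.397 0.392
  outer loop
   vertex 4.0 3.2 4.2
   vertex 3.9 2.3 3.5
   vertex 4.8 2.9 2.2
  endloop
 endfacet
 facet normal 0.227 0.961 -0.158
  outer loop
   vertex 4.8 3.5 1.6
   vertex 0.5 4.5 1.5
   vertex 2.3 4.6 4.7
  endloop
 endfacet
 facet normal -0.883 -0.451 -0.130
  outer loop
   vertex 1.0 2.8 4.0
   vertex 0.3 4.2 3.9
   vertex 0.5 4.5 1.5
  endloop
 endfacet
 facet normal 0.030 -0.616 0.787
  outer loop
   vertex 1.0 2.8 4.0
   vertex 3.9 2.3 3.5
   vertex 4.0 3.2 4.2
  endloop
 endfacet
 facet normal -0.350 -0.109 0.930
  outer loop
   vertex 1.0 2.8 4.0
   vertex 2.3 4.6 4.7
   vertex 0.3 4.2 3.9
  endloop
 endfacet
 facet normal -0.015 -0.353 0.936
  outer loop
   vertex 1.0 2.8 4.0
   vertex 4.0 3.2 4.2
   vertex 2.3 4.6 4.7
  endloop
 endfacet
 facet normal 0.500 -0.864 -0.052
  outer loop
   vertex 3.9 2.5 0.2
   vertex 4.8 2.9 2.2
   vertex 3.9 2.3 3.5
  endloop
 endfacet
 facet normal 0.883 -0.331 -0.331
  outer loop
   vertex 3.9 2.5 0.2
   vertex 4.8 3.5 1.6
   vertex 4.8 2.9 2.2
  endloop
 endfacet
 facet normal 0.187 0.739 -0.648
  outer loop
   vertex 3.9 2.5 0.2
   vertex 0.5 4.5 1.5
   vertex 4.8 3.5 1.6
  endloop
 endfacet
 facet normal -0.180 -0.982 -0.060
  outer loop
   vertex 3.9 2.5 0.2
   vertex 3.9 2.3 3.5
   vertex 1.0 2.8 4.0
  endloop
 endfacet
 facet normal -0.573 -0.727 -0.380
  outer loop
   vertex 3.9 2.5 0.2
   vertex 1.0 2.8 4.0
   vertex 0.5 4.5 1.5
  endloop
 endfacet
 facet normal 0.634 0.593 0.495
  outer loop
   vertex 4.5 3.5 3.2
   vertex 2.3 4.6 4.7
   vertex 4.0 3.2 4.2
  endloop
 endfacet
 facet normal 0.495 0.864 0.093
  outer loop
   vertex 4.5 3.5 3.2
   vertex 4.8 3.5 1.6
   vertex 2.3 4.6 4.7
  endloop
 endfacet
 facet normal 0.899 -0.200 0.390
  outer loop
   vertex 4.5 3.5 3.2
   vertex 4.0 3.2 4.2
   vertex 4.8 2.9 2.2
  endloop
 endfacet
 facet normal 0.967 0.181 0.181
  outer loop
   vertex 4.5 3.5 3.2
   vertex 4.8 2.9 2.2
   vertex 4.8 3.5 1.6
  endloop
 endfacet
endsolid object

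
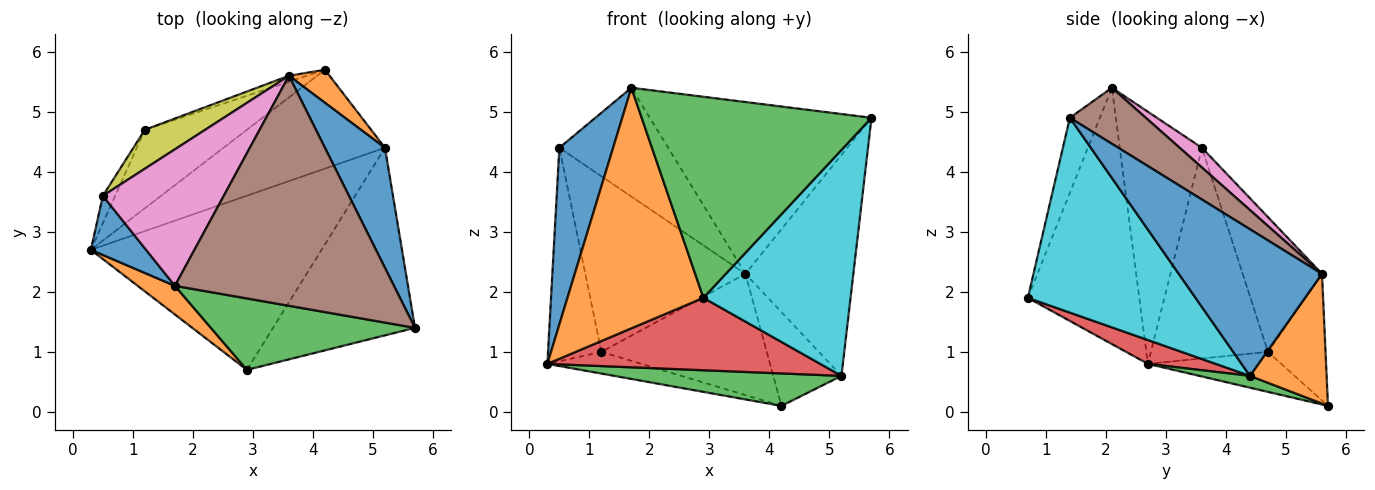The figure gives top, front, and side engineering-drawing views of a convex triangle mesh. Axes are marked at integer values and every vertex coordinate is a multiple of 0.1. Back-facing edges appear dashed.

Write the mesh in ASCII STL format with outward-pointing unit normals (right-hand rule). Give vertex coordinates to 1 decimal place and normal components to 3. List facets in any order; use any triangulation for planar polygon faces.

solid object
 facet normal -0.823 -0.538 0.180
  outer loop
   vertex 0.5 3.6 4.4
   vertex 0.3 2.7 0.8
   vertex 1.7 2.1 5.4
  endloop
 endfacet
 facet normal -0.631 -0.770 0.092
  outer loop
   vertex 2.9 0.7 1.9
   vertex 1.7 2.1 5.4
   vertex 0.3 2.7 0.8
  endloop
 endfacet
 facet normal -0.122 -0.935 0.332
  outer loop
   vertex 2.9 0.7 1.9
   vertex 5.7 1.4 4.9
   vertex 1.7 2.1 5.4
  endloop
 endfacet
 facet normal -0.354 0.249 -0.902
  outer loop
   vertex 1.2 4.7 1.0
   vertex 4.2 5.7 0.1
   vertex 0.3 2.7 0.8
  endloop
 endfacet
 facet normal -0.909 0.414 -0.053
  outer loop
   vertex 1.2 4.7 1.0
   vertex 0.3 2.7 0.8
   vertex 0.5 3.6 4.4
  endloop
 endfacet
 facet normal 0.201 0.586 0.785
  outer loop
   vertex 3.6 5.6 2.3
   vertex 1.7 2.1 5.4
   vertex 5.7 1.4 4.9
  endloop
 endfacet
 facet normal 0.127 0.618 0.776
  outer loop
   vertex 3.6 5.6 2.3
   vertex 0.5 3.6 4.4
   vertex 1.7 2.1 5.4
  endloop
 endfacet
 facet normal -0.328 0.943 -0.047
  outer loop
   vertex 3.6 5.6 2.3
   vertex 4.2 5.7 0.1
   vertex 1.2 4.7 1.0
  endloop
 endfacet
 facet normal -0.435 0.879 0.195
  outer loop
   vertex 3.6 5.6 2.3
   vertex 1.2 4.7 1.0
   vertex 0.5 3.6 4.4
  endloop
 endfacet
 facet normal 0.659 -0.579 -0.480
  outer loop
   vertex 5.2 4.4 0.6
   vertex 5.7 1.4 4.9
   vertex 2.9 0.7 1.9
  endloop
 endfacet
 facet normal 0.759 0.572 0.311
  outer loop
   vertex 5.2 4.4 0.6
   vertex 3.6 5.6 2.3
   vertex 5.7 1.4 4.9
  endloop
 endfacet
 facet normal 0.727 0.647 0.228
  outer loop
   vertex 5.2 4.4 0.6
   vertex 4.2 5.7 0.1
   vertex 3.6 5.6 2.3
  endloop
 endfacet
 facet normal 0.069 -0.311 -0.948
  outer loop
   vertex 5.2 4.4 0.6
   vertex 0.3 2.7 0.8
   vertex 4.2 5.7 0.1
  endloop
 endfacet
 facet normal 0.095 -0.382 -0.919
  outer loop
   vertex 5.2 4.4 0.6
   vertex 2.9 0.7 1.9
   vertex 0.3 2.7 0.8
  endloop
 endfacet
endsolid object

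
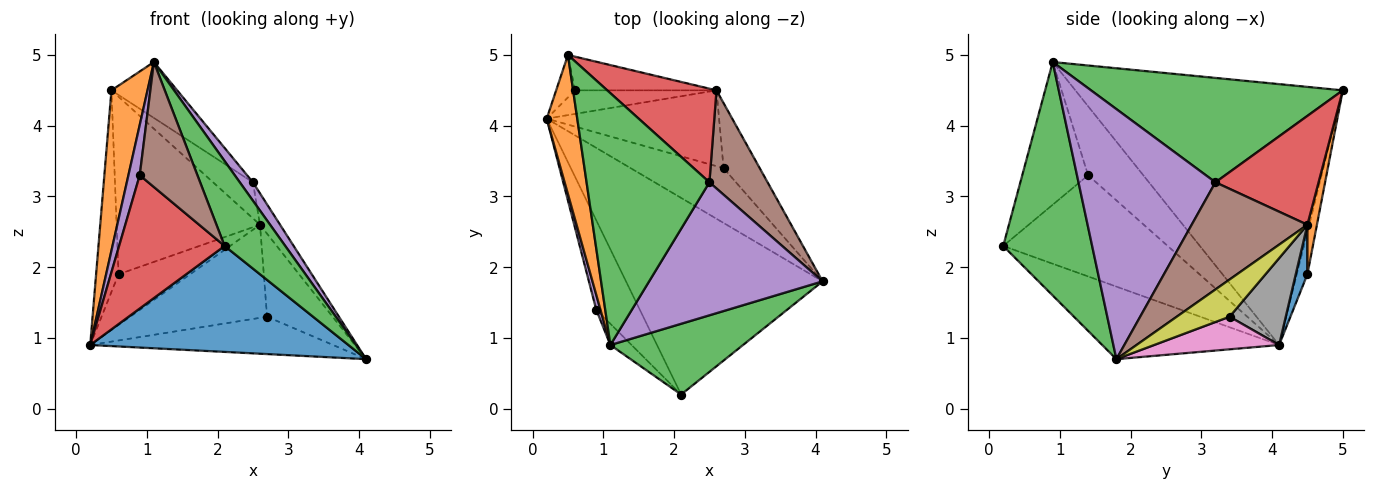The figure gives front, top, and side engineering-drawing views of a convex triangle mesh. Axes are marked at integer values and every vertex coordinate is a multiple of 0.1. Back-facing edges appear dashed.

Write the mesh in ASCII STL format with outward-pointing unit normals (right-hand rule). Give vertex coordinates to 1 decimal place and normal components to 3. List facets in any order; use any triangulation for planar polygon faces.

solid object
 facet normal -0.309 -0.451 -0.837
  outer loop
   vertex 2.1 0.2 2.3
   vertex 0.2 4.1 0.9
   vertex 4.1 1.8 0.7
  endloop
 endfacet
 facet normal -0.984 -0.133 0.115
  outer loop
   vertex 1.1 0.9 4.9
   vertex 0.5 5.0 4.5
   vertex 0.2 4.1 0.9
  endloop
 endfacet
 facet normal 0.748 -0.510 0.425
  outer loop
   vertex 1.1 0.9 4.9
   vertex 2.1 0.2 2.3
   vertex 4.1 1.8 0.7
  endloop
 endfacet
 facet normal -0.791 -0.508 -0.340
  outer loop
   vertex 0.9 1.4 3.3
   vertex 0.2 4.1 0.9
   vertex 2.1 0.2 2.3
  endloop
 endfacet
 facet normal -0.978 -0.201 0.060
  outer loop
   vertex 0.9 1.4 3.3
   vertex 1.1 0.9 4.9
   vertex 0.2 4.1 0.9
  endloop
 endfacet
 facet normal -0.748 -0.655 -0.111
  outer loop
   vertex 0.9 1.4 3.3
   vertex 2.1 0.2 2.3
   vertex 1.1 0.9 4.9
  endloop
 endfacet
 facet normal 0.278 0.541 -0.793
  outer loop
   vertex 2.7 3.4 1.3
   vertex 4.1 1.8 0.7
   vertex 0.2 4.1 0.9
  endloop
 endfacet
 facet normal 0.303 0.739 -0.602
  outer loop
   vertex 2.7 3.4 1.3
   vertex 0.2 4.1 0.9
   vertex 2.6 4.5 2.6
  endloop
 endfacet
 facet normal 0.536 0.664 -0.521
  outer loop
   vertex 2.7 3.4 1.3
   vertex 2.6 4.5 2.6
   vertex 4.1 1.8 0.7
  endloop
 endfacet
 facet normal -0.421 0.888 -0.187
  outer loop
   vertex 0.6 4.5 1.9
   vertex 0.2 4.1 0.9
   vertex 0.5 5.0 4.5
  endloop
 endfacet
 facet normal 0.146 0.897 -0.417
  outer loop
   vertex 0.6 4.5 1.9
   vertex 2.6 4.5 2.6
   vertex 0.2 4.1 0.9
  endloop
 endfacet
 facet normal 0.065 0.980 -0.186
  outer loop
   vertex 0.6 4.5 1.9
   vertex 0.5 5.0 4.5
   vertex 2.6 4.5 2.6
  endloop
 endfacet
 facet normal 0.638 0.167 0.751
  outer loop
   vertex 2.5 3.2 3.2
   vertex 0.5 5.0 4.5
   vertex 1.1 0.9 4.9
  endloop
 endfacet
 facet normal 0.681 0.263 0.683
  outer loop
   vertex 2.5 3.2 3.2
   vertex 2.6 4.5 2.6
   vertex 0.5 5.0 4.5
  endloop
 endfacet
 facet normal 0.819 -0.079 0.568
  outer loop
   vertex 2.5 3.2 3.2
   vertex 1.1 0.9 4.9
   vertex 4.1 1.8 0.7
  endloop
 endfacet
 facet normal 0.869 0.151 0.472
  outer loop
   vertex 2.5 3.2 3.2
   vertex 4.1 1.8 0.7
   vertex 2.6 4.5 2.6
  endloop
 endfacet
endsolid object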